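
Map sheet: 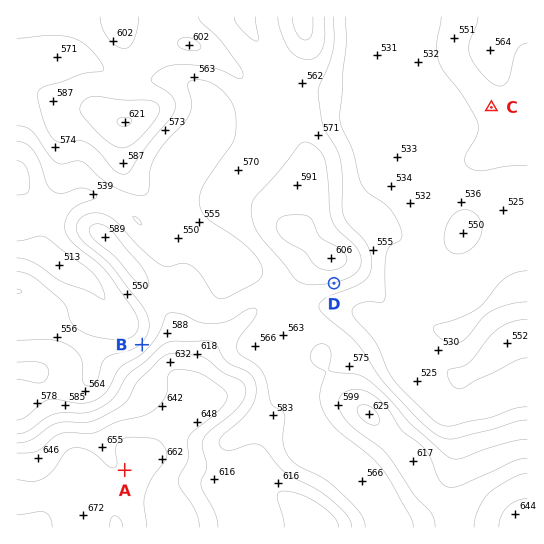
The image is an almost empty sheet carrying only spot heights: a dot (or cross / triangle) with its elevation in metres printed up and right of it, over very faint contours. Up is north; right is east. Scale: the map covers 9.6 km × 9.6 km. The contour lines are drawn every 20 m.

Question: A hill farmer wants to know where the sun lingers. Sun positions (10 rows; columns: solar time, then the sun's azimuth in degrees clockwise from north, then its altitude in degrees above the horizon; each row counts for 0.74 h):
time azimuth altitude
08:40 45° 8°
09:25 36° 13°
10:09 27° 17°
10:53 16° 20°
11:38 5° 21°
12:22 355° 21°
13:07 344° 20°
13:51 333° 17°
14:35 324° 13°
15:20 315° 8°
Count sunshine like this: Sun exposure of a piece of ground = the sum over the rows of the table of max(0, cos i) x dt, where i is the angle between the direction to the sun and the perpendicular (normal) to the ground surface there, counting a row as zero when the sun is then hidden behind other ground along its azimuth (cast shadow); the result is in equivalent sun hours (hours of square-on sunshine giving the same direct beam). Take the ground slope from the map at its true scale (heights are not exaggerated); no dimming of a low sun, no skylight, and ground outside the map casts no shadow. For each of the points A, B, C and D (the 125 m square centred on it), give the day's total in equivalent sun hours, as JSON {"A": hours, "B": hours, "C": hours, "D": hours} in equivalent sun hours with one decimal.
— {"A": 2.0, "B": 2.5, "C": 1.9, "D": 1.4}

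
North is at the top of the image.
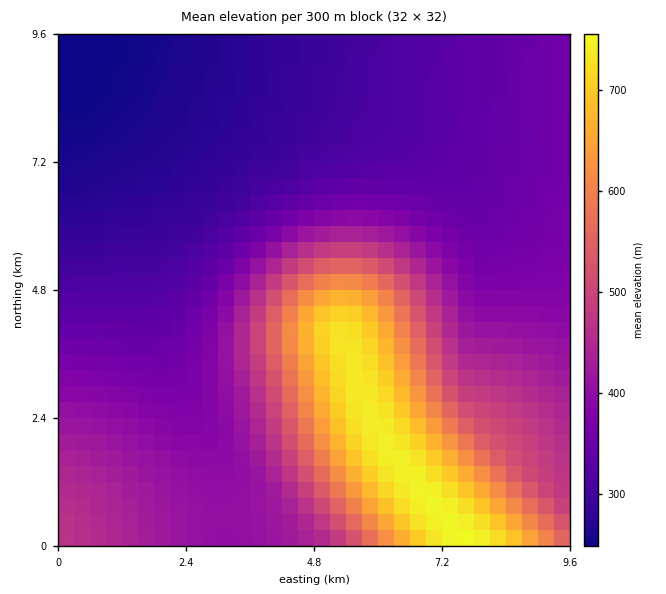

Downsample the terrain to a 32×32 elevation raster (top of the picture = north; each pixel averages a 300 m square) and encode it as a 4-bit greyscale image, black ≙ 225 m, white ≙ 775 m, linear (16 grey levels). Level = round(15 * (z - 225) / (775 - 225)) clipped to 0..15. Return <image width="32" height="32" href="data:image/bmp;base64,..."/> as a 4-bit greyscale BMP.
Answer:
<image width="32" height="32" href="data:image/bmp;base64,Qk12AgAAAAAAAHYAAAAoAAAAIAAAACAAAAABAAQAAAAAAAACAAATCwAAEwsAABAAAAAAAAAAAAAAABEREQAiIiIAMzMzAERERABVVVUAZmZmAHd3dwCIiIgAmZmZAKqqqgC7u7sAzMzMAN3d3QDu7u4A////AHZmZlVVVVVWZ4m83u7u3Kl2ZmZVVVVVZnibze7u7cuYZmZlVVVVVWeJrN7u7ty5h2ZmZVVVVVVnmrze7u3LmHdmZlVVVVVWeJvN7u7cuoh3ZmVVVVVVVnmr3u7ty6mHd2VVVVVEVWeJvN7u3LqYh3ZVVVVERFVnir3u7cupiHd2VVVURERVZ5rN7u3KmId3ZlVEREREVXibze7cuod3dmZERERERFZ4q97u3KmHdmZmRERERERWeaze7tuodmZmVURDMzREVnm83u3LmHZlVVUzMzMzRFZ5vN7typdlVVVVMzMzMzRWeazd3LqHZVVVVTMzMzM0RXibzMuphlVEREQiIiIjM0Vniau6mHZUREREIiIiIjM0VniZmYdlVERERCIiIiIjNEVmd3dmVUREREQiIiIiIjM0VWZmVURENEREERIiIiIjM0RFVUREMzNERBERESIiIiMzREREMzMzNEQRERERIiIiMzMzMzMzMzREERERERIiIiIjMzMzMzM0RBERERERIiIiIiMzMzMzM0QRERERERIiIiIiMzMzMzNEERERERERIiIiIiMzMzMzRBERERERESIiIiIjMzMzM0QRERERERESIiIiIjMzMzNEEREREREREiIiIiIzMzMzRBERERERERIiIiIiMzMzM0QRERERERESIiIiIjMzMzNE"/>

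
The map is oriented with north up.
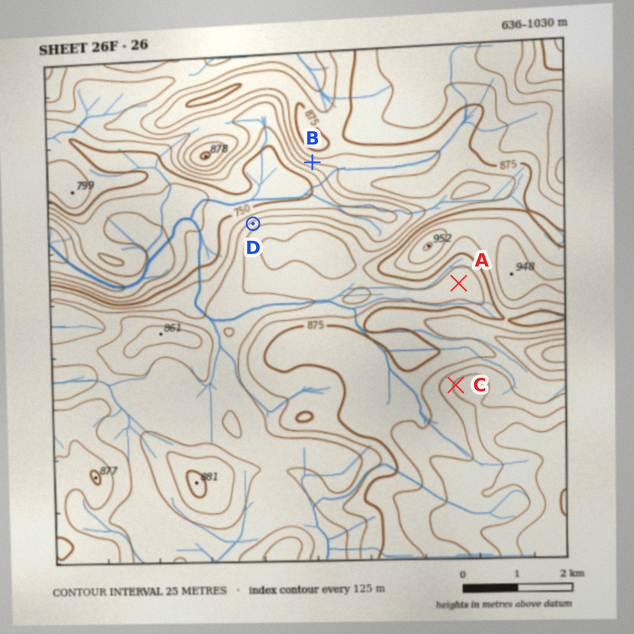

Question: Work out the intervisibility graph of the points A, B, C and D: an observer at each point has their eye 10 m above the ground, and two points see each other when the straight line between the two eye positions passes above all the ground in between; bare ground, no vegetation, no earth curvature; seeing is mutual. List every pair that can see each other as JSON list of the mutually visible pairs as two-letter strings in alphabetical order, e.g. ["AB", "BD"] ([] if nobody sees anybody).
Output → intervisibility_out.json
["BC", "BD"]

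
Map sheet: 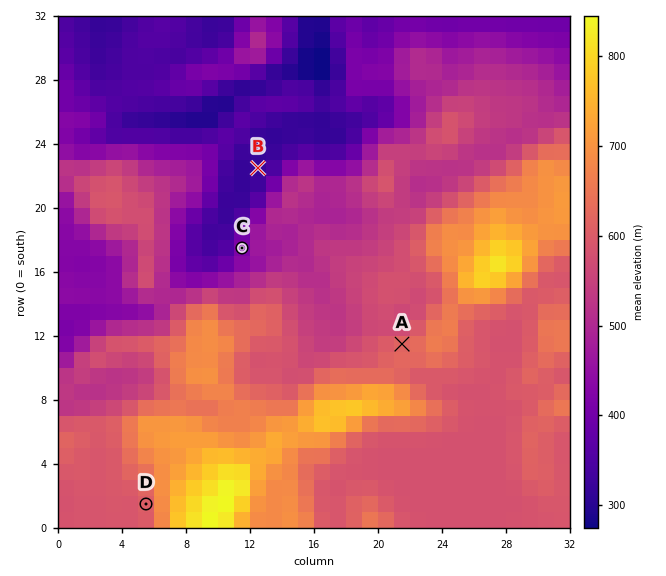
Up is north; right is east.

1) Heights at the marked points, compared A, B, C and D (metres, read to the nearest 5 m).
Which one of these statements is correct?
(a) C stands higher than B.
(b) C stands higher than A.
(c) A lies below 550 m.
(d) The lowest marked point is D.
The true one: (a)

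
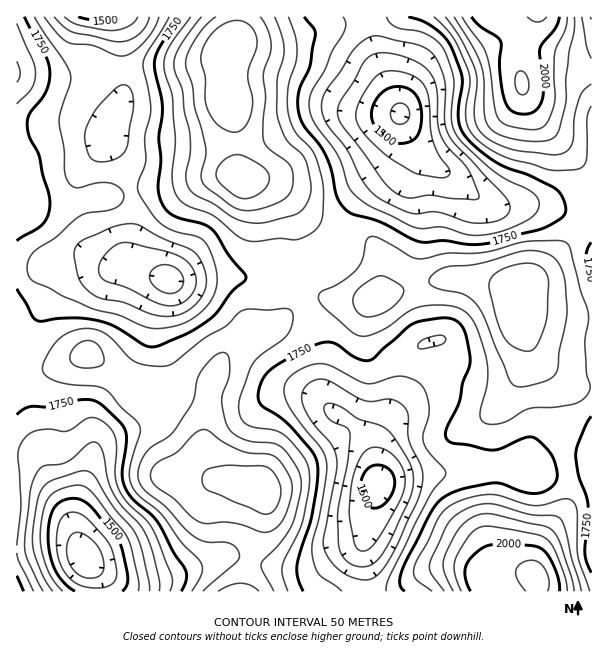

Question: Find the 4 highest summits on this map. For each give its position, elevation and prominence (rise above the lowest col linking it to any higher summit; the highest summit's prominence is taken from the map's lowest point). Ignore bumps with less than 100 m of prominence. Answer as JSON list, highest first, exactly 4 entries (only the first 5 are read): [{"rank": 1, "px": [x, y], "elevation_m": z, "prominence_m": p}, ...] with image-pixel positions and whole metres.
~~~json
[{"rank": 1, "px": [534, 576], "elevation_m": 2076, "prominence_m": 718}, {"rank": 2, "px": [230, 102], "elevation_m": 1999, "prominence_m": 223}, {"rank": 3, "px": [252, 485], "elevation_m": 1985, "prominence_m": 202}, {"rank": 4, "px": [518, 303], "elevation_m": 1947, "prominence_m": 155}]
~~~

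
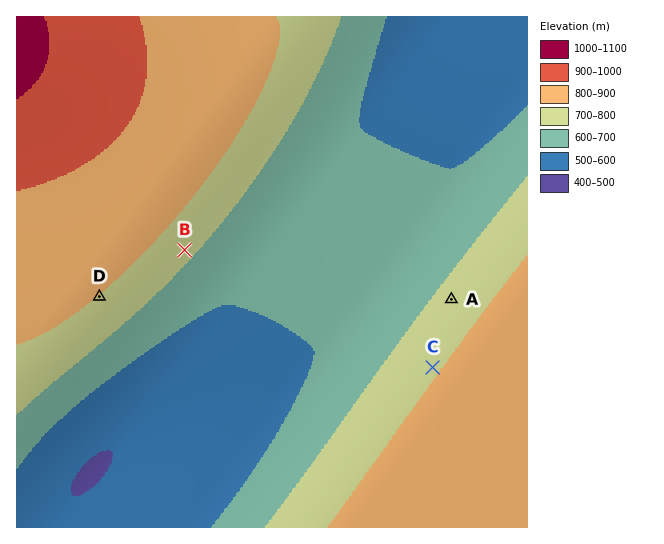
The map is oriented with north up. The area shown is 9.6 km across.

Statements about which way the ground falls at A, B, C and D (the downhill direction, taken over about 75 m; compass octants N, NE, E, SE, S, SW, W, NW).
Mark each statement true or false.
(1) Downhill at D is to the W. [false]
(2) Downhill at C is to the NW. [true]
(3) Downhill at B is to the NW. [false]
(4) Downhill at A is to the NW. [true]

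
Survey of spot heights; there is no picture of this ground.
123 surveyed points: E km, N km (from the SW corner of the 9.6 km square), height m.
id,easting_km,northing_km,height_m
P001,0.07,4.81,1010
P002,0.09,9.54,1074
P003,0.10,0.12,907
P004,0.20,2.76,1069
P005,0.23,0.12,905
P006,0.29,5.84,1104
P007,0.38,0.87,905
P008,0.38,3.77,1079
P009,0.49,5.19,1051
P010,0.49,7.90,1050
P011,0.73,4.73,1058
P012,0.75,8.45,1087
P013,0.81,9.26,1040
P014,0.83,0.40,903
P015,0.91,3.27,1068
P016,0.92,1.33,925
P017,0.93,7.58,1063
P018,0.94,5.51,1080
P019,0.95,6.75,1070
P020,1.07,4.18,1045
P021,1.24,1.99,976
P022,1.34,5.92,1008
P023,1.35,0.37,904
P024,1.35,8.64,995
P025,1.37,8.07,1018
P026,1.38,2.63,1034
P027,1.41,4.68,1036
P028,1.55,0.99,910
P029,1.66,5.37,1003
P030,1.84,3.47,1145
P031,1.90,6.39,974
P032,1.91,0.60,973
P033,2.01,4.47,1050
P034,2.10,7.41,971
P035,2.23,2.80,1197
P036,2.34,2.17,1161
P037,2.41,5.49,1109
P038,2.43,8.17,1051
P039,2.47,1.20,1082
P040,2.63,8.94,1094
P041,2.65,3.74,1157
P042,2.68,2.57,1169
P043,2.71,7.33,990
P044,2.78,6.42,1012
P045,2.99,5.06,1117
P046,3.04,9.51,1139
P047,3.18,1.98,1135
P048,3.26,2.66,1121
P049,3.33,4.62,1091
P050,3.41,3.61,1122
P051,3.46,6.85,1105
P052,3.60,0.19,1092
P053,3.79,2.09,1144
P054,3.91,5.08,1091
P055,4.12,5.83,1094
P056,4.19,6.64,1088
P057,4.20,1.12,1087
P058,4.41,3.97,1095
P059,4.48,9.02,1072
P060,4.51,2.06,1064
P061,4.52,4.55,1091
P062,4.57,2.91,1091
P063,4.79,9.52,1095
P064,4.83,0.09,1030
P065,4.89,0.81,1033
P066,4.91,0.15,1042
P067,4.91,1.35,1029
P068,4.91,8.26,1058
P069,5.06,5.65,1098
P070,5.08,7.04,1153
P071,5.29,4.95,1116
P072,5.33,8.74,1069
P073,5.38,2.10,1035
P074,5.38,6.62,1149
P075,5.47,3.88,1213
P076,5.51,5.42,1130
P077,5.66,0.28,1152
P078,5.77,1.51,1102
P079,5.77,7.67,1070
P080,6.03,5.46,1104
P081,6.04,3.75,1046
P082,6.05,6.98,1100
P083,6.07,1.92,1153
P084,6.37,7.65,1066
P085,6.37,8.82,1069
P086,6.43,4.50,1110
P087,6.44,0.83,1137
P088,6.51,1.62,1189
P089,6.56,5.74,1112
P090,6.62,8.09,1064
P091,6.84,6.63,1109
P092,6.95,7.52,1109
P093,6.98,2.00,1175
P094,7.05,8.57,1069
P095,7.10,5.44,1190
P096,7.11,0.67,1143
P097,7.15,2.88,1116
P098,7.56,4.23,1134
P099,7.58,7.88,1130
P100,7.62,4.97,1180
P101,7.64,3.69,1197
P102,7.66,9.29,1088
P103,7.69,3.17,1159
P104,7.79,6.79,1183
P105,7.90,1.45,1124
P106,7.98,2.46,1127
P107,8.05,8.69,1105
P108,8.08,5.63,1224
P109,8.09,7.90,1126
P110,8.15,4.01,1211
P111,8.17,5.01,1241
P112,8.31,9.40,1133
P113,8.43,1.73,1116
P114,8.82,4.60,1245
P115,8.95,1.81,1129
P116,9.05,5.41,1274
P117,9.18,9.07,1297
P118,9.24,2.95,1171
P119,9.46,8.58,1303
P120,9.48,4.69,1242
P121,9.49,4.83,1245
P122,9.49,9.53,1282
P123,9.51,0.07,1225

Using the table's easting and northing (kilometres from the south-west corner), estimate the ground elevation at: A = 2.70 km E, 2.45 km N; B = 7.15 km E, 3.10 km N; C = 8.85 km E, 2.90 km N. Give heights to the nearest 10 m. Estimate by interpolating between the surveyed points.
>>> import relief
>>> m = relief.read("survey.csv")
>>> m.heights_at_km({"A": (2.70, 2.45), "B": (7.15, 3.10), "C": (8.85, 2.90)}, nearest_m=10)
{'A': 1160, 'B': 1140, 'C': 1150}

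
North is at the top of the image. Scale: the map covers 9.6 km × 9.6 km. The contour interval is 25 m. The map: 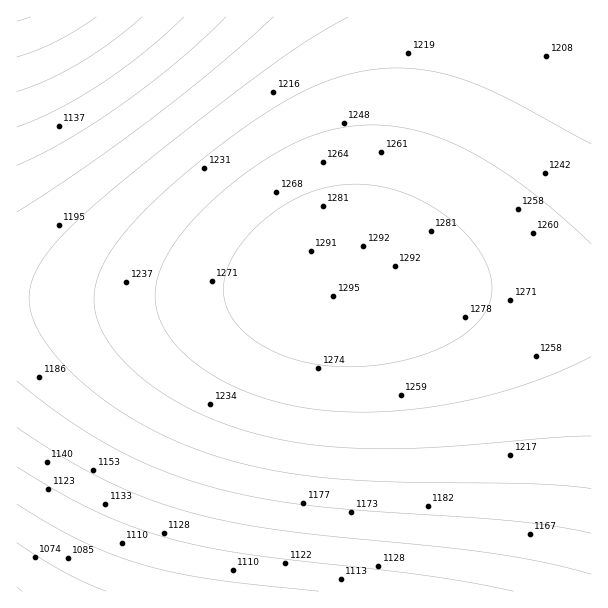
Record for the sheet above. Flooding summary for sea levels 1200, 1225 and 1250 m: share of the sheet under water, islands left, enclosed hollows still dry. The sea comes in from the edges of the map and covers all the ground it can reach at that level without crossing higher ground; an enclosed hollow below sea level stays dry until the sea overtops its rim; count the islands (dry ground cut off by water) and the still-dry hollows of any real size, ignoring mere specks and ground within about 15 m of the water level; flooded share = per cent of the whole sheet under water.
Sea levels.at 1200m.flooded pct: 37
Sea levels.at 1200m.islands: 0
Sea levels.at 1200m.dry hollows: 0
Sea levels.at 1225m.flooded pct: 54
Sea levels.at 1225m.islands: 0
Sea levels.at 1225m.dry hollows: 0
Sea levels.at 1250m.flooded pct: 71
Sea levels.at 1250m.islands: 0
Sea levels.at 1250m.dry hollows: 0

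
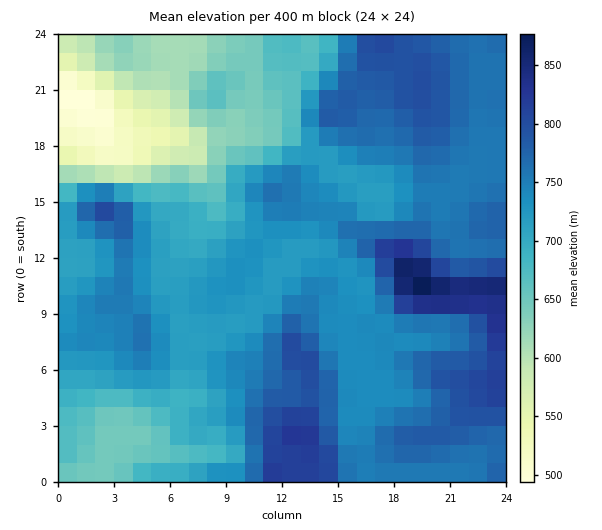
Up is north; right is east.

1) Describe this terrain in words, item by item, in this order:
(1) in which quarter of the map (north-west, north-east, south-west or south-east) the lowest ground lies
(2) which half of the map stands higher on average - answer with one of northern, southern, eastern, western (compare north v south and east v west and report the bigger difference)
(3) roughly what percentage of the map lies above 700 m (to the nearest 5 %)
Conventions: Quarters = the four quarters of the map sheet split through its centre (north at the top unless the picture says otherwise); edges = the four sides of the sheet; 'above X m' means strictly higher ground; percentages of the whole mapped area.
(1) The lowest ground is in the north-west quarter.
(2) The eastern half stands higher on average than the western half.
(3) Ground above 700 m makes up about 75 % of the sheet.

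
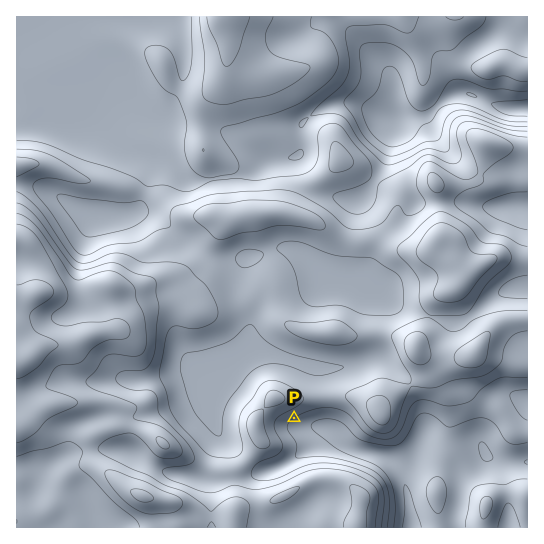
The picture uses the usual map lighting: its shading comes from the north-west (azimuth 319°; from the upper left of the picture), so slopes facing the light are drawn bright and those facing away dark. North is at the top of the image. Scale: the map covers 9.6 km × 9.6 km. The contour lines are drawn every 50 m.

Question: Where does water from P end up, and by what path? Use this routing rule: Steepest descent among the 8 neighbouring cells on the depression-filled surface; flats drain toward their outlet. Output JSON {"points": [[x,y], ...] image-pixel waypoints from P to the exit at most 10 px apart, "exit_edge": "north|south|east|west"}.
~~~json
{"points": [[294, 418], [305, 425], [315, 425], [326, 427], [337, 433], [347, 442], [358, 449], [369, 451], [379, 455], [390, 462], [399, 473], [405, 483], [407, 494], [409, 505], [410, 515], [410, 526], [411, 527]], "exit_edge": "south"}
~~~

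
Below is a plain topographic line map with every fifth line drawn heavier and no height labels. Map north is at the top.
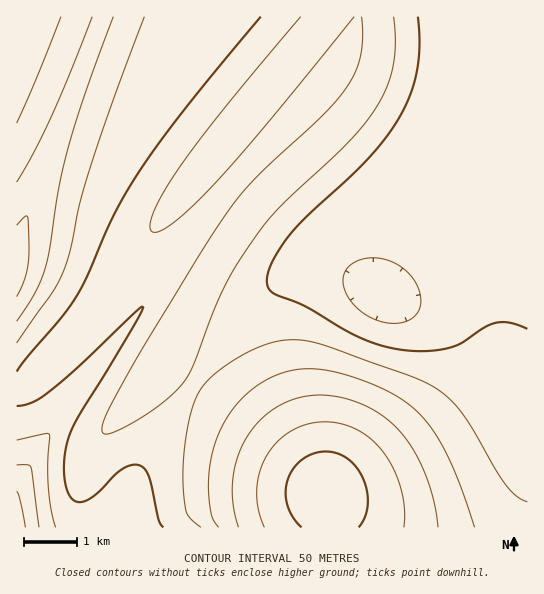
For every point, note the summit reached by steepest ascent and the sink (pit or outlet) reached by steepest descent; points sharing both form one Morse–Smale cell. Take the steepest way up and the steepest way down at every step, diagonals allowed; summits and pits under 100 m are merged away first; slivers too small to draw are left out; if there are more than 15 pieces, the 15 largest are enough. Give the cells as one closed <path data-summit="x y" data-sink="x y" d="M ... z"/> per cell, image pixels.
<path data-summit="322 486" data-sink="383 294" d="M527 16l-149 0-1 45-13 33-27 33-60 56-29 31-36 53-51 91 0 4 6 5 75 50 81 69 5 20 2 22 198-1z"/><path data-summit="322 486" data-sink="17 527" d="M377 16l-50 1-164 200-76 105-57 61-5 4-9 2 1 139 312-1-1-21-5-20-81-69-75-50-6-5 0-4 51-91 36-53 29-31 60-56 27-33 11-23 4-18 0-32z"/><path data-summit="322 486" data-sink="17 261" d="M326 16l-310 1 1 371 8-1 5-4 57-61 76-105 160-194z"/>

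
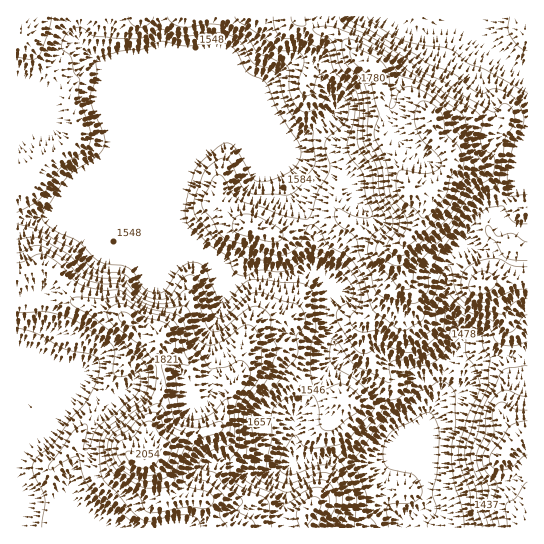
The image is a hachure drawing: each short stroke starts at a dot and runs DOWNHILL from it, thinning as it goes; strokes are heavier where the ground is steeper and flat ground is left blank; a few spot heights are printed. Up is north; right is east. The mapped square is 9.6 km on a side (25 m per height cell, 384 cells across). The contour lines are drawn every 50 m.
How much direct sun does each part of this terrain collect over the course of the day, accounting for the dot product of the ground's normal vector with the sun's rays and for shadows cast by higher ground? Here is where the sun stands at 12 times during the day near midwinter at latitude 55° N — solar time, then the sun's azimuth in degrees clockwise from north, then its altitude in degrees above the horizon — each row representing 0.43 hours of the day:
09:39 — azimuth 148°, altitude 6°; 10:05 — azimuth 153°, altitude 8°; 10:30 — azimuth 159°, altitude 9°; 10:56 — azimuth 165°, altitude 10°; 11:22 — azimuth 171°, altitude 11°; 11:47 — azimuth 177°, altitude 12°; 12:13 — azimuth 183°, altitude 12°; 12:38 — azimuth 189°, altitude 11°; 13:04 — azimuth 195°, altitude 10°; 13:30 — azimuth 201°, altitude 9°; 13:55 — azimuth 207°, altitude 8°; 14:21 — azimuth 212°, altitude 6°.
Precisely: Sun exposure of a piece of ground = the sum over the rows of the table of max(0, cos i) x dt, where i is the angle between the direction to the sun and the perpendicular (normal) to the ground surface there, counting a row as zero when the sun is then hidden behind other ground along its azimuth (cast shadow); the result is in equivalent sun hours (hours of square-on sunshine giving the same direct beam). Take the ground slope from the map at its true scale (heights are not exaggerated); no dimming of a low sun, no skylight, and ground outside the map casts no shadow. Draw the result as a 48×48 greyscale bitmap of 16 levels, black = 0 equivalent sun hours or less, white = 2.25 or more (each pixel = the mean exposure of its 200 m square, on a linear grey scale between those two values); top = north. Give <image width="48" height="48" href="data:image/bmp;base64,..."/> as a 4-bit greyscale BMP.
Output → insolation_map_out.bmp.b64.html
<image width="48" height="48" href="data:image/bmp;base64,Qk32BAAAAAAAAHYAAAAoAAAAMAAAADAAAAABAAQAAAAAAIAEAAATCwAAEwsAABAAAAAAAAAAAAAAABEREQAiIiIAMzMzAERERABVVVUAZmZmAHd3dwCIiIgAmZmZAKqqqgC7u7sAzMzMAN3d3QDu7u4A////AGVWZmZnm8p2d2MjRVV4mYdTRlVVVmiHVWVWZmeby8//7JVEVUNIq6dTR4dVZnmnVGVmZorKh3eJh3dkMiABRmZmeal3d2ZURWd3Z5uYrdqEEAEAAAAAAjM1VlVlZ3dTRXiZd5iO//+0AAEAAAAAACM0RDRlV6u4ZWZomGWv/92nIBNTEAAAABJFVVVlaKrLhlMjiESbhFeap1V3ZCEAAUZmVVZlV3VXh2QhN1VkEjNZzu2mVVM1eKuXZmZlVTISaWVCJGMQAjECa/6ERVRXmqqpdmVVUyIiNlZUIUMAASIAATZVVVZmZ4m8qHZWZDRlIVZlMSMQAAEQAAJmZmd2Znm8u5dmZDNUEGVVUyMhAAEhIhOKmIiHZndmjcmHVCIRAGZlVTMyAAJERDSM25mXVEMjjLqYZUIQEWZmVUNEIQNEVENJy5h2MhAWlmiIdlUxEmZlVURFU1VVZUIkeIh1QgJ6dWmIdmVDI2ZlZmZUWaeHRDM0Voh2VFm5ed/aZWZDNGZoiIdlnKqmERNFVndmZoqZrf/rhmeIdniId3ibyndUIQEjRDRXdpqqztzNt1aLuZl3Z4rf2EIjQgARNGeYZ6qry5q7mbuqqbqZq7upYwACQxABJGZlV3Z6qHl1jf/7mJmauoYxAAAAMxAAEiI0ZCFImJqIr//pimZmVCEAAAAAIyIQABI0VSJZq8u6vv/bzYd2UQAAAAAAEjMxABESRVeImqd4mHiqvHiHMAAAAAAAEkRFM0QjVquniXZohSIzNBNSAAAAAAAAA0V6vN24nNy7zLmZcwACRAAAAAAAAAEjRFea3//+/9qazf65cxAldwAAAAAAABI0RZ79zKmsuodTR8/tpUZ2VQAAABEQAjREWKvMuGVoiJhhATr/6ndlRRAAEiIjM0RFioZUMRE2iHUhJFfO/qZWeFMRIzNFVURFaYUgAAEkZkM1m7iL3shmioqEM0VVVVVVRVQQABI0VURZzcl5vMqYQniYRFVVVVVVMkQgABI0RFVniIdmit3IQlZ5hVVVVmZlM0MxAREjM1VmZTI0a+/HVlVpuWVVZmZlQhIzREMjNFeIhSEjeqiHZlVXrLdWZmZlUgEkVVVEZ3irlUVndjE3ZlREealmZmZlVCA1VVVWdmesc0eIUzIldlVERnZWZmZlVVVVVmaGQzV4VWeHISRFlmZVVUNWZmZmZmZmZme5MRNVRmeHMkZWl2ZmZTRWZmZmZmZmZmq7lDRVVVVTMzM0VWZmZDVWZmZmZmZmZnq7uXZnZUQQAAASEmZlVFVWZmZmZmZmZoiZmrqHdUIAAAAgAWZmVYZmZmZmZmZmZ3Zmi+2oYxAAAAEQAmd2ZUZmZmZmZmZmq5ZFiu/YUgAAABERI6p0VUVmZmZmZmZpzclmeKyTEAAAASEjVrmGRXmYd2ZmZmZ5q8yZqXUQAAAAEiNFaHZ3Zomr3bicyprLqrzc20AAAAABEjRWd0VoiIiIrd3v///9uZq5dAAAAAASI0RVZFVXd3d3iZqqqru6l2Z1IQAAABIzNERFVA=="/>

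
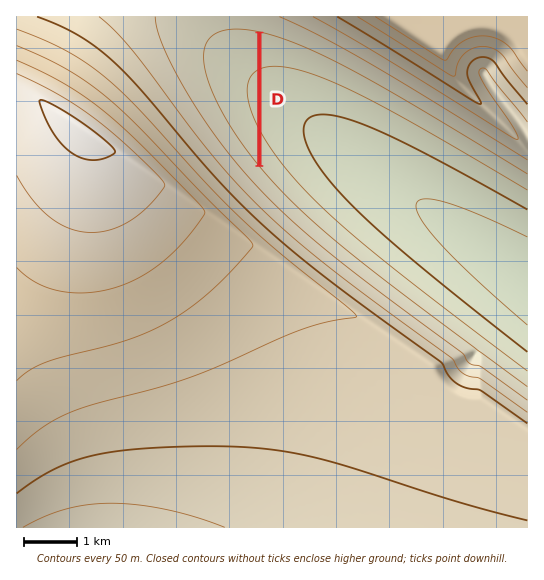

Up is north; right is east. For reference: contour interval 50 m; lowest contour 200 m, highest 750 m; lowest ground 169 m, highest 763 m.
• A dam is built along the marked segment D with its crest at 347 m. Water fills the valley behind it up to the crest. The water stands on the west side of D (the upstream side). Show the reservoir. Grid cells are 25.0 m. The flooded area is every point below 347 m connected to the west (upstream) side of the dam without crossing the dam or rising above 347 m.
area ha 159.2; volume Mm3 37.23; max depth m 57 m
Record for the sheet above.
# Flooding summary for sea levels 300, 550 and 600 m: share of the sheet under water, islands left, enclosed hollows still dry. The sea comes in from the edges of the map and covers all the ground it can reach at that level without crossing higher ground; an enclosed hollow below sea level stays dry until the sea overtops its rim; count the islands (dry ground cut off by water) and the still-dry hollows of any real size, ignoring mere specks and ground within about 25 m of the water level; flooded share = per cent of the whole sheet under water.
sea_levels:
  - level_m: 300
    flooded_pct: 15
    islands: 0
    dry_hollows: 0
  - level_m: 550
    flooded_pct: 70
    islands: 0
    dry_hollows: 0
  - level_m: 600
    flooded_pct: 81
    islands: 0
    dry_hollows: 0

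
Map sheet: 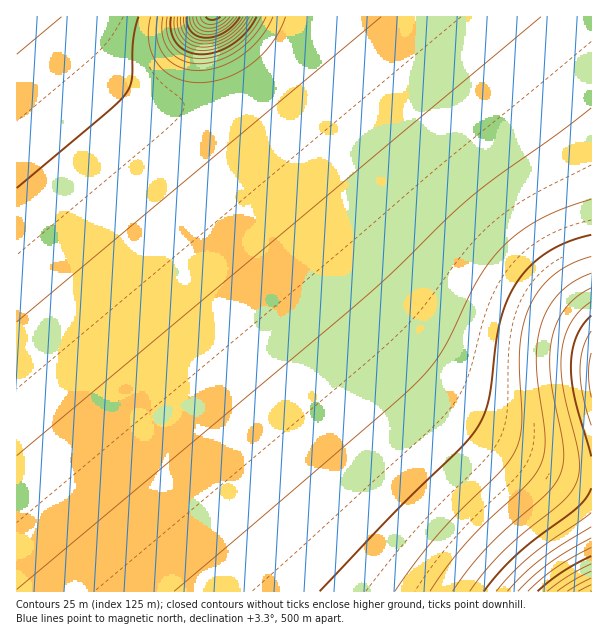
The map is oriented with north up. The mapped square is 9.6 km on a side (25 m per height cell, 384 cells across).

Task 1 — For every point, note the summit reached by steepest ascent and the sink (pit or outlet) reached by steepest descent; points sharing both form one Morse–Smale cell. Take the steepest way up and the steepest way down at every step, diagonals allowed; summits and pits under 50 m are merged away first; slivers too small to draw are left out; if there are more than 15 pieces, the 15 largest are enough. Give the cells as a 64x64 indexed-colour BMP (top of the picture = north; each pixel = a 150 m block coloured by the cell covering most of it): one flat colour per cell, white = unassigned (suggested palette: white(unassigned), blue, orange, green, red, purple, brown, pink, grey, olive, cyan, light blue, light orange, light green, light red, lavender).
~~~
<image width="64" height="64" href="data:image/bmp;base64,Qk12CAAAAAAAAHYAAAAoAAAAQAAAAEAAAAABAAQAAAAAAAAIAAATCwAAEwsAABAAAAAAAAAA////ALR3HwAOf/8ALKAsACgn1gC9Z5QAS1aMAMJ34wB/f38AIr28AM++FwDox64AeLv/AIrfmACWmP8A1bDFABERERERERERERERERERERERERERERERERERERERERERERERERERERERERERERERERERERERERERERERERERERERERERERERERERERERERERERERERERERERERERERERERERERERERERERERERERERERERERERERERERERERERERERERERERERERERERERERERERERERERERERERERERERERERERERERERERERERERERERERERERERERERERERERERERERERERERERERERERERERERERERERERERERERERERERERERERERERERERERERERERERERERERERERERERERERERERERERERERERERERERERERERERERERERERERERERERERERERERERERERERERERERERERERERERERERERERERERERERERERERERERERERERERERERERERERERERERERERERERERERERERERERERERERERERERERERERERERERERERERERERERERERERERERERERERERERERERERERERERERERERERERERERERERERERERERERERERERERERESIRERERERERERERERERERERERERERERERERERERESIiIhEREREREREREREREREREREREREREREREREREREiIiIiERERERERERERERERERERERERERERERERERERIiIiIiIRERERERERERERERERERERERERERERERERESIiIiIiIhERERERERERERERERERERERERERERERERESIiIiIiIiEREREREREREREREREREREREREREREREREiIiIiIiIiIREREREREREREREREREREREREREREREREiIiIiIiIiIhEREREREREREREREREREREREREREREREiIiIiIiIiIiEREREREREREREREREREREREREREREREiIiIiIiIiIiIREREREREREREREREREREREREREREREiIiIiIiIiIiIhEREREREREREREREREREREREREREREiIiIiIiIiIiIiEREREREREREREREREREREREREREREiIiIiIiIiIiIiIREREREREREREREREREREREREREREiIiIiIiIiIiIiIhEREREREREREREREREREREREREREiIiIiIiIiIiIiIiEREREREREREREREREREREREREREiIiIiIiIiIiIiIiIREREREREREREREREREREREREREiIiIiIiIiIiIiIiIhEREREREREREREREREREREREREiIiIiIiIiIiIiIiIiEREREREREREREREREREREREREiIiIiIiIiIiIiIiIiIRERERERERERERERERERERERESIiIiIiIiIiIiIiIiIhERERERERERERERERERERERESIiIiIiIiIiIiIiIiIiERERERERERERERERERERERESIiIiIiIiIiIiIiIiIiIRERERERERERERERERERERESIiIiIiIiIiIiIiIiIiIhERERERERERERERERERERESIiIiIiIiIiIiIiIiIiIiERERERERERERERERERERESIiIiIiIiIiIiIiIiIiIiIRERERERERERERERERERERIiIiIiIiIiIiIiIiIiIiIhERERERERERERERERERERIiIiIiIiIiIiIiIiIiIiIiERERERERERERERERERERIiIiIiIiIiIiIiIiIiIiIiIRERERERERERERERERERIiIiIiIiIiIiIiIiIiIiIiIhERERERERERERERERERIiIiIiIiIiIiIiIiIiIiIiIiERERERERERERERERERIiIiIiIiIiIiIiIiIiIiIiIiIREREREREREREREREREiIiIiIiIiIiIiIiIiIiIiIiIhEREREREREREREREREiIiIiIiIiIiIiIiIiIiIiIiIiEREREREREREREREREiIiIiIiIiIiIiIiIiIiIiIiIiIREREREREREREREREiIiIiIiIiIiIiIiIiIiIiIiIiIhEREREREREREREREiIiIiIiIiIiIiIiIiIiIiIiIiIiEREREREREREREREiIiIiIiIiIiIiIiIiIiIiIiIiIiIREREREREREREREiIiIiIiIiIiIiIiIiIiIiIiIiIiIhERERERERERERESIiIiIiIiIiIiIiIiIiIiIiIiIiIiERERERERERERESIiIiIiIiIiIiIiIiIiIiIiIiIiIiIREREREREREREiIiIiIiIiIiIiIiIiIiIiIiIiIiIiIhERERERERETMzMzIiIiIiIiIiIiIiIiIiIiIiIiIiIiEREREREREzMzMzMzIiIiIiIiIiIiIiIiIiIiIiIiIiIRERERERMzMzMzMzMzIiIiIiIiIiIiIiIiIiIiIiIiIhERERERMzMzMzMzMzMyIiIiIiIiIiIiIiIiIiIiIiIiERERERMzMzMzMzMzMzMyIiIiIiIiIiIiIiIiIiIiIiIRERERMzMzMzMzMzMzMzIiIiIiIiIiIiIiIiIiIiIiIhERERMzMzMzMzMzMzMzMyIiIiIiIiIiIiIiIiIiIiIiERERMzMzMzMzMzMzMzMzMiIiIiIiIiIiIiIiIiIiIiIREREzMzMzMzMzMzMzMzMzIiIiIiIiIiIiIiIiIiIiIhEREzMzMzMzMzMzMzMzMzMiIiIiIiIiIiIiIiIiIiIi"/>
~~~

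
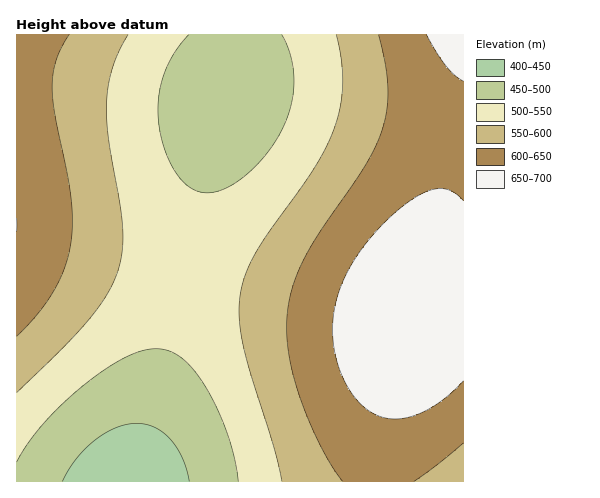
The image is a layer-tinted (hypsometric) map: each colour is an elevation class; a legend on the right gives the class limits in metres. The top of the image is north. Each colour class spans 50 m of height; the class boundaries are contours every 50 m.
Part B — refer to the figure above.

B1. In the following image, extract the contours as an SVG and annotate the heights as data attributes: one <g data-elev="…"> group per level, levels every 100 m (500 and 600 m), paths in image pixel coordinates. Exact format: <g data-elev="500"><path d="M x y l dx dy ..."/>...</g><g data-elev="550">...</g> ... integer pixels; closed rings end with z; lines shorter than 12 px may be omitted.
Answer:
<g data-elev="500"><path d="M17 462l12-20 16-20 19-20 23-19 22-16 20-11 16-6 15-1 12 3 11 7 12 13 12 17 11 22 10 24 7 24 3 22"/><path d="M282 35l9 21 3 23-3 24-8 24-14 24-21 23-21 14-11 4-9 1-8-1-9-4-14-15-11-23-6-27-1-24 6-24 10-22 15-18"/></g><g data-elev="600"><path d="M414 481l24-17 25-21"/><path d="M17 336l20-21 16-23 11-23 6-23 2-22-1-26-16-83-3-27 1-14 3-13 5-12 8-14"/><path d="M378 35l7 28 3 24-1 22-5 21-7 18-10 18-44 65-17 28-12 29-5 28 0 18 2 19 10 42 21 50 12 21 11 15"/></g>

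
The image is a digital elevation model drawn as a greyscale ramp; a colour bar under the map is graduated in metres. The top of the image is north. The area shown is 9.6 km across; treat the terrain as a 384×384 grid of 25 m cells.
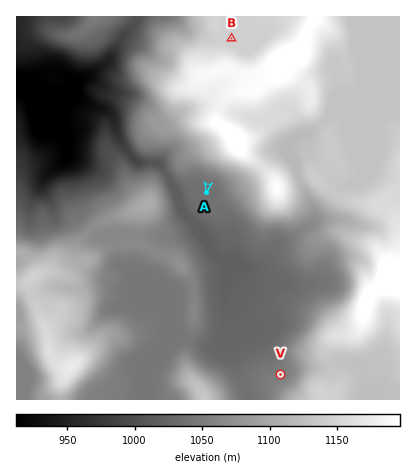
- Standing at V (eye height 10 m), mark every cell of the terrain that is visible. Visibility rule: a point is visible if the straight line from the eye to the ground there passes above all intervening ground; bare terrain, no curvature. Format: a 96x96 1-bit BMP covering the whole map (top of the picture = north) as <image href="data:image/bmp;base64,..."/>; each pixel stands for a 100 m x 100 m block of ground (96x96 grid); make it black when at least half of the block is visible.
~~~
<image width="96" height="96" href="data:image/bmp;base64,Qk2+BAAAAAAAAD4AAAAoAAAAYAAAAGAAAAABAAEAAAAAAIAEAAATCwAAEwsAAAIAAAAAAAAA////AAAAAAAAAAAAAAH/8DgAAAAAAAAAAAH/+H8AAAAAAAAAAAH/+P+AAAAAAAAAAAP////AAAAAAAAAAAf////AAAAAAAAAAA/////AAAAAAAAAAA/////AAAAAAgAAAB/////AAAAAA4AAAB/////gAAAAAcAAAB/////wAAAAAfAAAD/////wAAAAAPgAAD/////wAAAAAP4AAD////zwAAAAAH8AAD///8B4AAAA/h/4AD///8B8AAAA/g//z////8A8AAAA/wf//5///8AAAAAA/4H//x///8AAAAAB/8D//A///+AAAAAB/+B/+A///+AAAAAAH+A/4A////AAAAAAH/gfwA////gAAAAAD/wfAA////gAAAAAD//+AA////gAAAAAD//4AA////wAAAAAB//wAA////wAAAAAAH/gAA////wAAAAAAP/AAA////wAAAAOB/+AAA////4AAAAf//+AAB////4AAAAP//8AAD////8AAAAH//4AAf////+AAAAB4/4AAf/////AAAAAYf4AAH/////AAAAAeH4ACD/////gAAAAOD4AcD8////wAAAAIB4A8D9////wAAAAAAcf4D/////4AAAAAAH/gB/////8AAAAAAACAB//////wAAAAAAAAD////4/4AAAACAAAP////4PwAAAABgAA/////4GAAAAAA/8B/////8AAAAAAAf//x////+AAAAAAAD//x/////AAAAAAAAf/z/////uAAAAAAAD/////////wAAAAAA/////////wAAAAAAP9x/////8AAAAAAAP5w/////AAAAAAAAH5g///j+AAAAAAAADzh//8D8AAAAAAAADzj/+ADwAAAAAAAAD///+ADgAAAAAAAAD////AHAAAAAAAAAA////AGAAAAAAAAAA///+AAAAAAAAAAAAf//+AAAAAAAAAAAAH//8AAAAAAAAAAAED//4AAAAAAAAAAAeD//wAAAAAAAAAAA+B//gAAAAAAAAAAB/B/+YAAAAAAAAAAD/j/wcAAAAAAAAAAB///wAAAAAAAAAAAB///wAAAAAAAAAAAA///wAAAAAAAAAAAAYf/gAAAAAAAAAAAAAAAAAAAAAAAAAAAABwAAAACAAAAAAAAABwAAAADAAAAAAAAADwAAAADgAAAAAAAADwAAAADgAAAAAAAAD4AAAADAAAAAAAAAH8AAAAAAAAAAAAAAH+AAAACAAAAAAAAAMOAAAACAAAAAAAAAQAAAAAAAAAAAAAAAAAAAAAAAAAAAAAAAAAAAAAAAAAAAAAAAAAAAAAAAAAAAAAAAAAAAAAAAAAAAAAAAAAAAAACAAAAAAAAAAAAAAAGAAAAAAAAAAAAAAAHAAAAAAAAAAAAAAAAAAAAAAAAAAAAAAAAAAAAAAAAAAAAAAAAAAAAAAAAAAAAAAAAAAAAAAAAAAAAAAAAAAAAAAAAAAAAAAAAAAAAAAAAAAAAAAAAAAAAAAAAAAAAAAAAAAAAAAAAAAAAAAAAAAAAAAAAAAAAAAAAAAAA="/>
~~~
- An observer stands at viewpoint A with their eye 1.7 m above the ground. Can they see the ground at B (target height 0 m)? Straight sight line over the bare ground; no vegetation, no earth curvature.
no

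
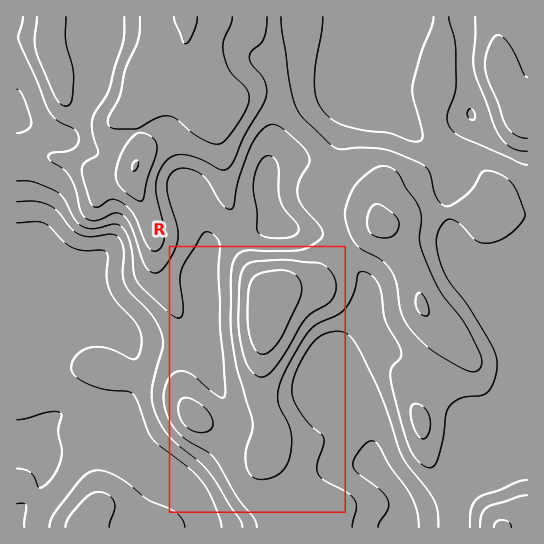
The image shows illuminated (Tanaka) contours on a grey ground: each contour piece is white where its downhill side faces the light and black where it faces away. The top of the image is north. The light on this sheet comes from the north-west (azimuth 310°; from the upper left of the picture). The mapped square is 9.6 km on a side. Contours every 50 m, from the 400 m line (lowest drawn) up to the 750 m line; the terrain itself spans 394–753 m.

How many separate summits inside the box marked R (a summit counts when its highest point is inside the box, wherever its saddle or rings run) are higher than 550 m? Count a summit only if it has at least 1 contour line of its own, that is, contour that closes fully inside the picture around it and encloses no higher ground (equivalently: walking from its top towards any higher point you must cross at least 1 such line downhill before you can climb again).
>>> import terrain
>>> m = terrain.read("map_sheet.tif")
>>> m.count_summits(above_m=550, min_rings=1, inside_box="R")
2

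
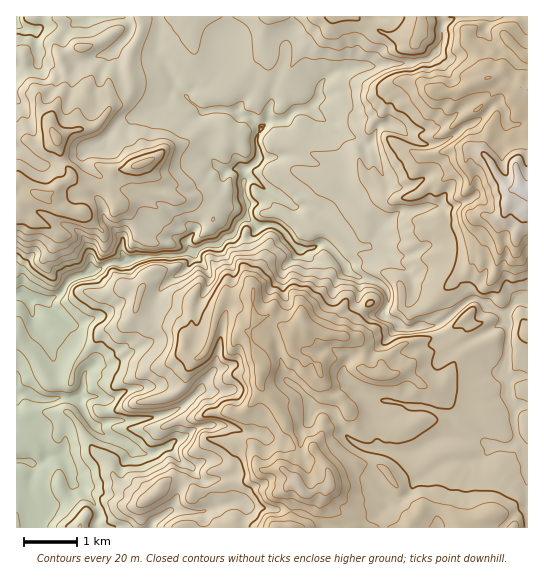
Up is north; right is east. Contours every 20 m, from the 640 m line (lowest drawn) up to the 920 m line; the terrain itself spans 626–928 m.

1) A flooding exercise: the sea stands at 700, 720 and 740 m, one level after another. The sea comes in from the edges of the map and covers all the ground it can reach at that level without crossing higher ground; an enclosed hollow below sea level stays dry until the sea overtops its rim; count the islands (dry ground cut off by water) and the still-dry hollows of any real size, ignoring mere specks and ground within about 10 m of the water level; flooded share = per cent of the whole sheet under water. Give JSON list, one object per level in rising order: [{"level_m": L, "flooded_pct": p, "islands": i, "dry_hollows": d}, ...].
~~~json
[{"level_m": 700, "flooded_pct": 11, "islands": 0, "dry_hollows": 0}, {"level_m": 720, "flooded_pct": 16, "islands": 0, "dry_hollows": 0}, {"level_m": 740, "flooded_pct": 31, "islands": 0, "dry_hollows": 0}]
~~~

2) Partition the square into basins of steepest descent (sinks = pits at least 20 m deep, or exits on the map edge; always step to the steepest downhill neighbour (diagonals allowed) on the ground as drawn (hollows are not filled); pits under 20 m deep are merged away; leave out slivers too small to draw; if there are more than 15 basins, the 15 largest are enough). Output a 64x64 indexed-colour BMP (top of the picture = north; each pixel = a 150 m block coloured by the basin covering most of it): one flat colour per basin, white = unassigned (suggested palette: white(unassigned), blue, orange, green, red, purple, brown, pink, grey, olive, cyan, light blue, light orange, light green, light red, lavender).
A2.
<image width="64" height="64" href="data:image/bmp;base64,Qk12CAAAAAAAAHYAAAAoAAAAQAAAAEAAAAABAAQAAAAAAAAIAAATCwAAEwsAABAAAAAAAAAA////ALR3HwAOf/8ALKAsACgn1gC9Z5QAS1aMAMJ34wB/f38AIr28AM++FwDox64AeLv/AIrfmACWmP8A1bDFABERERERERERERERERERERERERERERERERERERERERERERERERERERERERERERERERERERERERERERERERERERERERERERERERERERERERERERERERERERERERERERERERERERERERERERERERERERERERERERERERERERERERERERERERERERERERERERERERERERERERERERERERERERERERERERERERERERERERERERERERERERERERERERERERERERERERERERERERERERERERERERERERERERERERERERERERERERERERERERERERERERERERERERERERERERERERERERERERERERERERERERERERERERERERERERERERERERERERERERERERERERERERERERERERERERERERERERERERERERERERERERERERERERERERERERERERERERERERERERERERERERERERERERERERERERERERERERERERERERERERERERERERERERERERERERERERERERERERERERERERERERERERERERERERERERERERERERERERERERERERERERERERERERERERERERERERERERERERERERERERERERERERERERERERERERERERERERERERERERERERERERERERERERERERERERERERERERERERERERERERERERERERERERERERERERERERERERERERERERERERERERERERERIiERERERERERERERERERERERERERERERERERERERERIiIREREREREREREREREREREREREREREREREREREREREiIiEREREREREREREREREREREREREREREREREREREREiIiIREREREREREREREREREREREREREREREREREREREiIiIiERERERERERERERERERERERERERERERERERERESIiIiIhERERERERERERERERERERERERERERERERERESIiIiIiIRERERERERERERERERERERERERERERERERERIiIiIiIiIhEREREREREREREREREREREREREREREREREiIiIiIiIiIRERERERERERERERERERERERERERERERESIiIiIiIiIhERERERERERERERERERERERERERERERERIiIiIiIiIiEREREREREREREREREREREREREREREREREiIiIiIiIiIRERERERERERERERERERERERERERERERESIiIiIiIiERERERERERERERERERERERERERERERERERIiIiIiIiEREREREREREREREREREREREREREREREREREiIiIiIiIRERERERERERERERERERERERERERERERERESIiIiIiIhERERERERERERERERERERERERERERERERERIiIiIiIhEREREREREREREREREREREREREREREREREREiIiIiIiERERERERERERERERERERERERERERERERERESIiIiIiIRERERERERERERERERERERERERERERERERERIiIiIiIREREREREREREREREREREREREREREREREREREiIiIiIRERERERERERERERERERERERERERERERERERESIiIiEREREREREREREREREREREREREREREREREREREREiIhERERERERERERERERERERERERERERERERERERERERIRERERERERERERERERERERERERERERERERERERERERERERERERERERERERERERERERERERERERERERERERERERERERERERERERERERERERERERERERERERERERERERERERERERERERERERERERERERERERERERERERERERERERERERERERERERERERERERERERERERERERERERERERERERERERERERERERERERERERERERERERERERERERERERERERERERERERERERERERERERERERERERERERERERERERMzMRERERERERERERERERERERERERERERERERERERERMzMzMREREREREREREREREREREREREREREREREREREREzMzMzMxERERERERERERERERERERERERERERERERERETMzMzMzMRERERERERERERERERERERERERERERERERERMzMzMzMzEREREREREREREREREREREREREREREREREREzMzMzMzMxERERERERERERERERERERERERERERERERETMzMzMzMzMRERERERERERERERERERERERERERERERERMzMzMzMzMxEREREREREREREREREREREREREREREREREzMzMzMzMzERERERERERERERERERERERERERERERERETMzMzMzMzMRERERERERERERERERERERERERERERERERMzMzMzMzMxEREREREREREREREREREREREREREREREREzMzMzMzMzERERERERERERERERERERERERERERERERETMzMzMzMzMxERERERERERERERERERERERERERERERERMzMzMzMzMzEREREREREREREREREREREREREREREREREzMzMzMzMzMxERERERERERERERERERERERERERERERETMzMzMzMzMzERERERERERERERERERERERERERERERER"/>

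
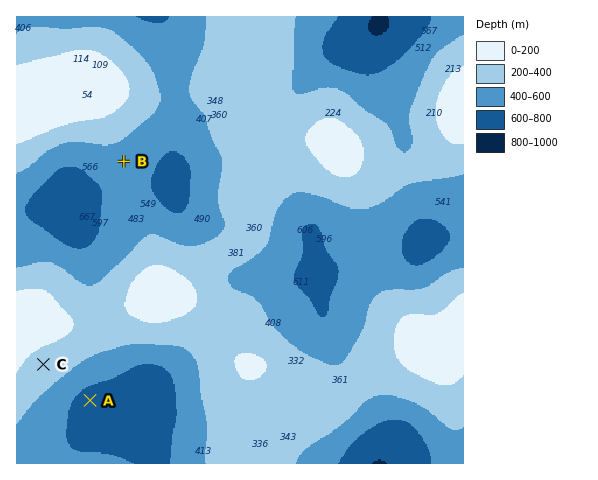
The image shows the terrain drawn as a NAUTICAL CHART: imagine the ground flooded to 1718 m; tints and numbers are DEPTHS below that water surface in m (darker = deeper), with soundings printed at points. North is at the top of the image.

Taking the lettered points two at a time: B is above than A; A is below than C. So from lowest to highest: A B C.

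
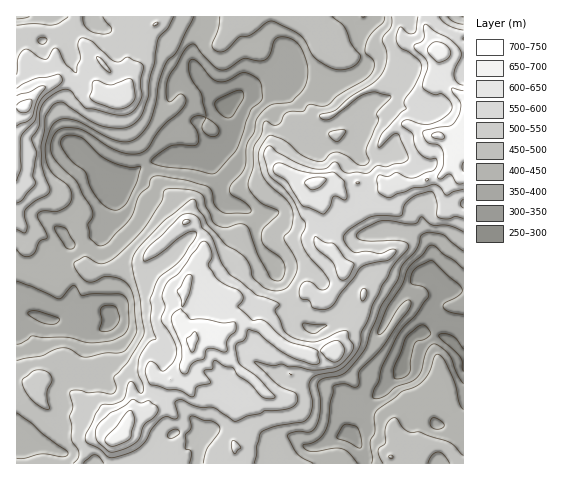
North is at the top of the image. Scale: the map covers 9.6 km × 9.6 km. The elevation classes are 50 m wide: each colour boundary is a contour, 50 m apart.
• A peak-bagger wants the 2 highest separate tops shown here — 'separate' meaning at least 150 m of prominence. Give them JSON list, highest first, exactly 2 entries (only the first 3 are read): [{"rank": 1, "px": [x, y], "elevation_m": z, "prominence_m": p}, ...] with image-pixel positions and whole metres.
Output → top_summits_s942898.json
[{"rank": 1, "px": [438, 136], "elevation_m": 717, "prominence_m": 285}, {"rank": 2, "px": [192, 343], "elevation_m": 711, "prominence_m": 180}]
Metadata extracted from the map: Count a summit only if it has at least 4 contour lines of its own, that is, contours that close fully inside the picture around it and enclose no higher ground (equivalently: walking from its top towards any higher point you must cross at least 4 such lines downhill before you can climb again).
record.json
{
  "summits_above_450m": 1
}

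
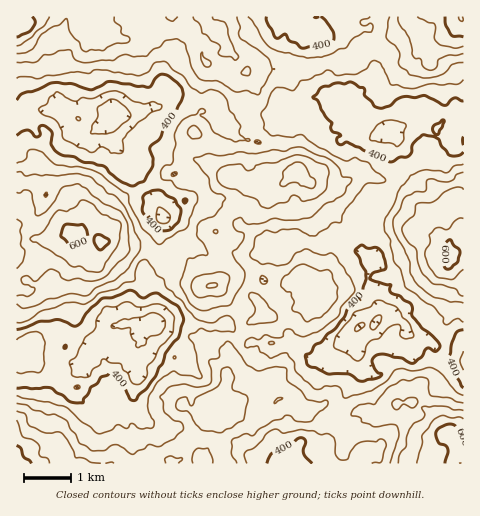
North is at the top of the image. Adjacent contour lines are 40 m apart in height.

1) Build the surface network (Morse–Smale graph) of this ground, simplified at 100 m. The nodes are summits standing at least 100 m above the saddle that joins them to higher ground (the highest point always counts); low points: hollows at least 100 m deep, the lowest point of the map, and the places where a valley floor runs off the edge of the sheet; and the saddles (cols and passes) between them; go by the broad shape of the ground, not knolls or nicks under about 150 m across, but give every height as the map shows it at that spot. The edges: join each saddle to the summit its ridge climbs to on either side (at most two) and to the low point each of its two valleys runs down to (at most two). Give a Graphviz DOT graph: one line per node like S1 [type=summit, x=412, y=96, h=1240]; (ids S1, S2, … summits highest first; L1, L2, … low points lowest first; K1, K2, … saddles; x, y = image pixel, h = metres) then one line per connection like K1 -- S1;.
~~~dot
graph terrain {
  S1 [type=summit, x=461, y=18, h=642];
  S2 [type=summit, x=460, y=463, h=641];
  S3 [type=summit, x=17, y=21, h=638];
  S4 [type=summit, x=17, y=463, h=631];
  S5 [type=summit, x=74, y=234, h=626];
  S6 [type=summit, x=451, y=253, h=612];
  S7 [type=summit, x=293, y=174, h=579];
  L1 [type=low, x=147, y=325, h=295];
  L2 [type=low, x=115, y=116, h=297];
  L3 [type=low, x=376, y=322, h=312];
  K1 [type=saddle, x=52, y=185, h=488];
  K2 [type=saddle, x=340, y=416, h=464];
  K3 [type=saddle, x=154, y=251, h=454];
  K4 [type=saddle, x=323, y=66, h=449];
  K5 [type=saddle, x=264, y=137, h=449];
  K6 [type=saddle, x=241, y=337, h=447];
  K7 [type=saddle, x=311, y=124, h=431];
  K8 [type=saddle, x=396, y=181, h=426];
  K9 [type=saddle, x=420, y=153, h=415];
  K10 [type=saddle, x=445, y=347, h=409];
  K11 [type=saddle, x=22, y=112, h=391];
  K1 -- S5;
  K1 -- L1;
  K1 -- L2;
  K2 -- S2;
  K2 -- S4;
  K2 -- L1;
  K2 -- L3;
  K3 -- S5;
  K3 -- S7;
  K3 -- L1;
  K3 -- L2;
  K4 -- S1;
  K4 -- S3;
  K4 -- L2;
  K4 -- L3;
  K5 -- S3;
  K5 -- S7;
  K5 -- L2;
  K5 -- L3;
  K6 -- S4;
  K6 -- S7;
  K6 -- L1;
  K6 -- L3;
  K7 -- S1;
  K7 -- S7;
  K7 -- L3;
  K8 -- S6;
  K8 -- S7;
  K8 -- L3;
  K9 -- S1;
  K9 -- S6;
  K9 -- L3;
  K10 -- S2;
  K10 -- S6;
  K10 -- L3;
  K11 -- S3;
  K11 -- S5;
  K11 -- L2;
}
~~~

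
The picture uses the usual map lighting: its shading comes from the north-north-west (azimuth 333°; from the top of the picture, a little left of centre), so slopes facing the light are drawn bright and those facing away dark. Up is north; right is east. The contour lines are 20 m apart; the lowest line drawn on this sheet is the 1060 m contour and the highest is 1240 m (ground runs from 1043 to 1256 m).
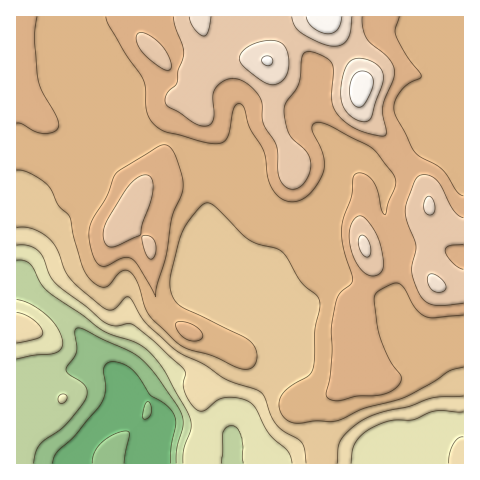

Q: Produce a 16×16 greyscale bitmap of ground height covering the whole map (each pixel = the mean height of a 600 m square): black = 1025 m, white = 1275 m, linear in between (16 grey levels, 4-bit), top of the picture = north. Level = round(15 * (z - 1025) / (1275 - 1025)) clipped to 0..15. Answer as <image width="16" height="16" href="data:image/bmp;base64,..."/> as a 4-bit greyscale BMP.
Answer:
<image width="16" height="16" href="data:image/bmp;base64,Qk32AAAAAAAAAHYAAAAoAAAAEAAAABAAAAABAAQAAAAAAIAAAAATCwAAEwsAABAAAAAAAAAAAAAAABEREQAiIiIAMzMzAERERABVVVUAZmZmAHd3dwCIiIgAmZmZAKqqqgC7u7sAzMzMAN3d3QDu7u4A////AEIiElVWd1VWRCIiVVeIdlVEMiRmeJmZh0QyNXiHiqmYZTRYmIeKqZlUV4mHd4qpqkaImHd3iaq7V5qpd4iJurt4m7mImIm6u4iauoiZmaq6iZmqmZupmqmZmZmZm6mqmamZmrqrq8qZqZmaurur2piZmaq7zKvKmKmZqsu7zamI"/>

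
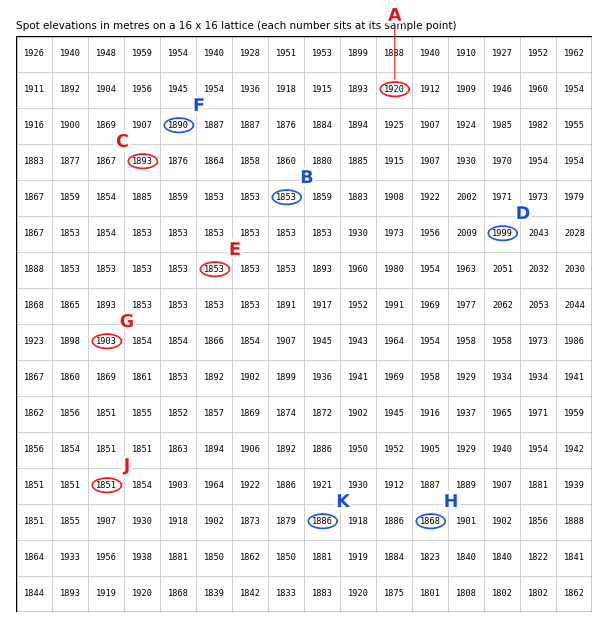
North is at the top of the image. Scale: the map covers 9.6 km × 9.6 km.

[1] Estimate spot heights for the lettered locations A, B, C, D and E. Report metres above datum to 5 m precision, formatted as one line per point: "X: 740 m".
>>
A: 1920 m
B: 1855 m
C: 1895 m
D: 2000 m
E: 1855 m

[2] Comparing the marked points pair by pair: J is lower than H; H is lower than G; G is higher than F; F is higher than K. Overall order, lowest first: J H K F G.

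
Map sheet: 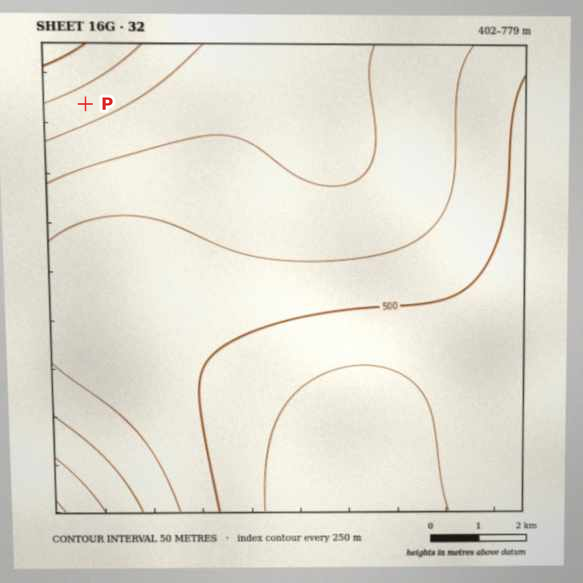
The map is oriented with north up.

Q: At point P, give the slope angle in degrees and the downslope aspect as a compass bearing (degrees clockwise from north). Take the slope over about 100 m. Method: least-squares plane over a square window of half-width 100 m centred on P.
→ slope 4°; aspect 154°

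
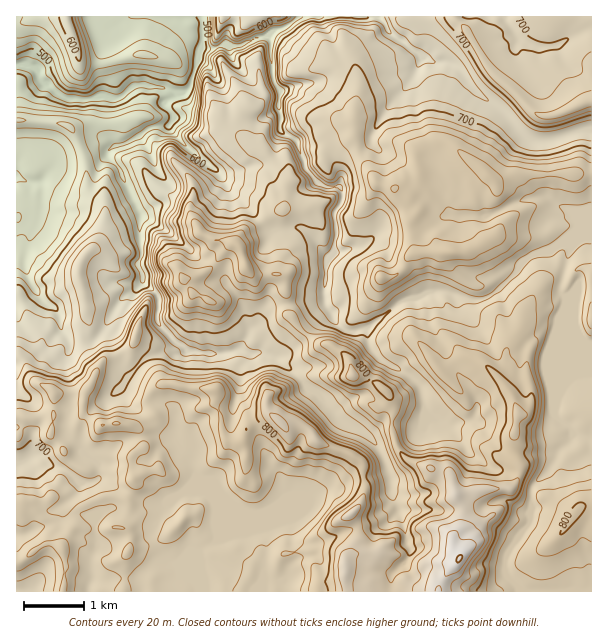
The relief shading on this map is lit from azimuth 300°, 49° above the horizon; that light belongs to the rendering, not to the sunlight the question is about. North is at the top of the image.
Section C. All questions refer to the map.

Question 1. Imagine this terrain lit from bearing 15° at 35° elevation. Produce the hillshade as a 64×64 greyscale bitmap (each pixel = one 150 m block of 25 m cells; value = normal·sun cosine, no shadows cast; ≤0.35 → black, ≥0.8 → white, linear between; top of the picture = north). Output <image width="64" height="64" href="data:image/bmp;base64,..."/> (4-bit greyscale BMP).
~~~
<image width="64" height="64" href="data:image/bmp;base64,Qk12CAAAAAAAAHYAAAAoAAAAQAAAAEAAAAABAAQAAAAAAAAIAAATCwAAEwsAABAAAAAAAAAAAAAAABEREQAiIiIAMzMzAERERABVVVUAZmZmAHd3dwCIiIgAmZmZAKqqqgC7u7sAzMzMAN3d3QDu7u4A////AFZ3eId3eIh3iIh3eId3d3h3dWeIiIeIiGZWiZdmZnd3Vmd4d3d3d3iIh3d4h3d3d3d1Z4iImYeHVXeIh2Znd3dVZmeIdmZneIh3d3d4d3ZmeXZ4h3eZd3dVaIh3ZmZ3d3VVV4d3d2d3d3d3d3iHdmZ4Zoh3d3mYh3ZVd3d2ZmZniGVoh3iHeId3d3d4iIiIh3domIiImpiHiWRXeIdmZmaJl4mHd2eIh2Z3d4iIiImYhmiZmruoZmeJl2Z4iIdmZniJmYd2Z4iIdmd3eIiIiZmHVXiazLhWaJmqhmeIiHZmZniIiHeImIeIdnh3d3iIiJl2VoqruJmaqqqFV4iIh2d3eIiIeJmIiImIiHd3d3eIiZmHeJmYqqqZmZdnd3iId4iHeIh3d3eIiJmYd3Znd3eIm7qImYd3dmeIiXV3d4iIqpiImZiHdmd3iIh3VVZ3d3eJqqmZdmZmaIdnU2h5mam7qpmZmYdmZmZ4h3ZFZ3d3d3d4mZl2VFaJmZh3aKqqqqqqmXZ4dmd2Z3d3dlZ4d2ZmZlaJqGQzV5u8y6lnmZqqmYmGZ3d3eIeIh3ZmZoh1RFRERHmnMkaJrMyoiHaIiJl4d1V4h3d4iZmHdlRXiGM0MjNGrKQmrMzduWZ4mIiIiFZkR4dmd4h5mId3VFeHQzQiNpztg1zu7duGeHiZiIiIVkRpd1VmeImId3ZWd3UzRUat79pTnLu8uXeYZ4mIeIh1Voh2VERXiHd3dWiHZCNmfO7clkapmJmXiYd3iIiId3Zod3Z3h4mHd3ZmeZhjNojP25dTN4eIiHeId3d2iId3iId3dpzMyoiHdlV5mXR6ve6oZSJGdnd2ZWdmd3aId3eqh3d3m7y5iId2ZXiZdpzu24ZURWZ3h3ZUZmZomIh3iKdleHh4mZh3ZVVlaKp4msy4ZTNWVpmXZUV2ZmmpmHiIdVirqXd4iHZmZ4mrupq7uoZBAUV6u5ZDV3ZlipqoeIh3re26h3d4iJvM3e26vf/ZZUMjac7adDR3Zmepmqh4iIvd27mYd3ibzd3e7Kq+7admZmi97KdDR4dmeZmamHd4i7qpmbqHd5vMzMy6mau5d1VUe923VUR4h3iqiJmHd3eaqZiJvLl2iauph3iIeHd2UzWt22VVV5mImqiImHh3d7qZmXibunZ4qVRERWZmZlVnnP/IZmVpmJq7mIiIeHd3qYiYZ3mph5ykI1RVZndlRIzv7KiHd5qZqqmIiIh4d3WYmZdmeJiZnFE0VEVmd2RHvN2XZ5mZupq6mHiIiIeHdImql2Z4iJqZQzMyNWZmZnq7uHZFeau6qqmIeJiIh4d2irp1ZoiJnLlkMyNWZlZnmqqWdlRHm6qpmZmamIiHh3eLpkVXiYic6TJFaJllRVZ5iYZmZURoiZmHd5qZiIiHd6t1ZVeZmJvUAVeaqVM1VniIh2ZlQzRndlRGeJmYiId3yWd2aJh3eYIUaYiHQ1ZWd4iHdmZWQ0QzNWd3iZmYh2aoiId4h2aJQRWamHVViYiYiId3d6p1QyJGZmZ4mZmId5iZmIh2eIcwSbyoZVi7qqmZiZiKy4ZENEREVWaJmYiJiJmZmXeJiGWsynZkWbqqqYhoiaq5h3ZmZmVVRWeIiJmIiZmqmZmqaL2kRWaKmZmZh1dmeZh4iImZh2ZmZneIiIiIiZqpmal6yUJZu8uoiJh2eFVnh2eImamZh3iHd3eIiIiImZmaqZqENq3d3Kh3d2aHVWZ2VniZmZqpmIiIiHeIiHeIiJqph2ZpzMzMp2ZmZ4d2ZmVHeIiIiZmYh3iId4iHd3eImrhVeIrLu7qHd3d4d5dmU0eId3d2Z5mYiHd3iIh3d4mqpkRnmru7mIiIiaq4lnUzZ4h3d3ZlaIiHZVaZiIh3mauERoh5q7qIiIiJzslmZEZ4h4d3dmZmZmVUVpd3iIiaqmRplUnMuHd4iIrJRUVWiYiIh3d2aIdmVVVmZmd4eJu4RYpRbOyFZniInJAkNFmqmHiHd2aJmZmIiIhnd3dom7ZoqDXP1zNWZ4isU2ZFiqmXeHd2eaq8zcy7qnd3d2iZmKu3fP1iJFZnmss2dlaamHeId3eau83d3czMd3d1WZh5rKjP1BNFZ3i91zZ2Z5l3eJh3iru8zLqqu8xWVURph2Z4m+6FVWZ4ib6RNnZniIiaqZq8y8y6hlZ5qkRVVpmHZmV5u5p1Z4iaqjFXdniImru7vMzMu6hCESRniZmsy6qph2iYh1Z4iIq4NXd3iIiaq7vMzLuqhRIzIRLMze7t3My6qqd3VpmIiKdYmZmImYqqq7u6qphSN4h1MrvN26mrqru6mahXqpmZiJqZmYmZiZqaqpmZdSJ5mZmGmruDEVZWmqmHdknJmqq3eJmIiZmYiZmZmYdBJ5mIiZmqpyABQ0VnZURGe7ermrEkZ3eImZmImIiZdCN5mIiImcqEIzRURTIiI1araMmKkjRWZ4iZmIiZmZhSSJmIiIiIl0M0R3dlMiNFd6dst4qFeHd3iJmIiJmYdTN5mYiIiHc0M0RYmYhmZ4mYh767u4aYiHiImYiZh2ZUNpmIiZmIiDMzNGqpmZmaqph3mnrdmZmIiImZmqhVZkNImIiIeIiIQzREi6iImaqZiHQjE3mKupqpmqmrdVZlM3iIiHZmd4hlREWrmIiJmZmIdCEyEjarzdvd3LdFdmQ2mZmXZnd3eGVVV7uIiIiZmZljMmUQAa3v7v/+tFZ2VEmpqZZnd3d3"/>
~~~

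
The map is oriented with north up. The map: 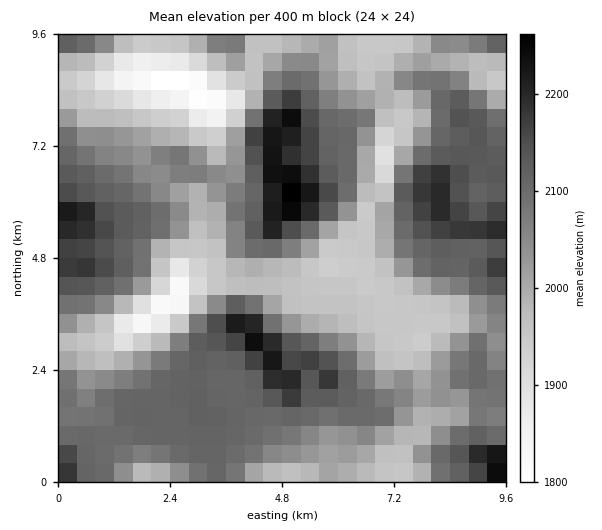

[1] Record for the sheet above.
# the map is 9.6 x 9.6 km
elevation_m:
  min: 1800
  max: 2270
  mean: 2050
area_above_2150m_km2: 10.4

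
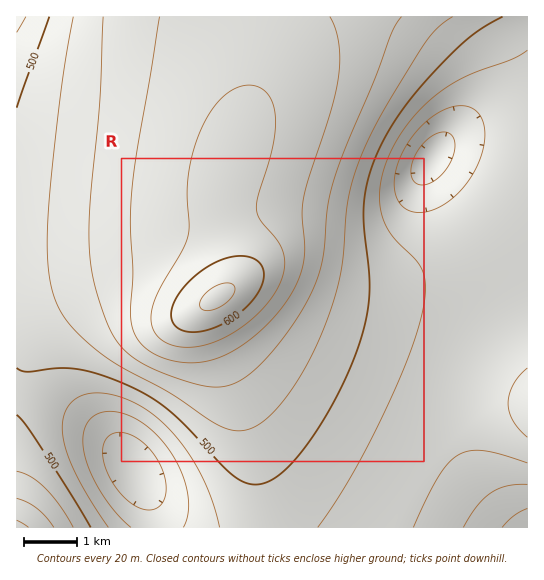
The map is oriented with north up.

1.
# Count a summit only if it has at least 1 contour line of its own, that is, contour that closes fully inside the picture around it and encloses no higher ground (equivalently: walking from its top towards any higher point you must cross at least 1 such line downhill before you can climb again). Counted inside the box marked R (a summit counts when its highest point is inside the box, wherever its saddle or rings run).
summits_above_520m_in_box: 1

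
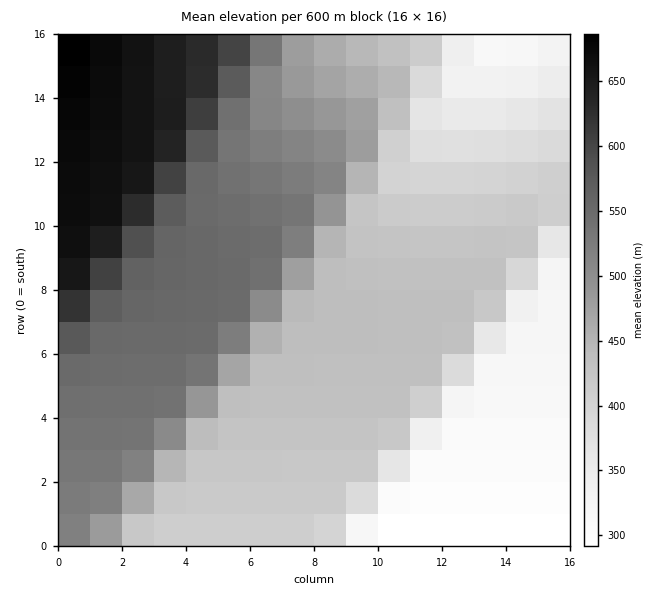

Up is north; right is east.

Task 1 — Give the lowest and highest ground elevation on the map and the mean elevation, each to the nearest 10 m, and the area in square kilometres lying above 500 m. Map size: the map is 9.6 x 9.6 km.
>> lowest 290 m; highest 700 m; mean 460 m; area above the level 33.8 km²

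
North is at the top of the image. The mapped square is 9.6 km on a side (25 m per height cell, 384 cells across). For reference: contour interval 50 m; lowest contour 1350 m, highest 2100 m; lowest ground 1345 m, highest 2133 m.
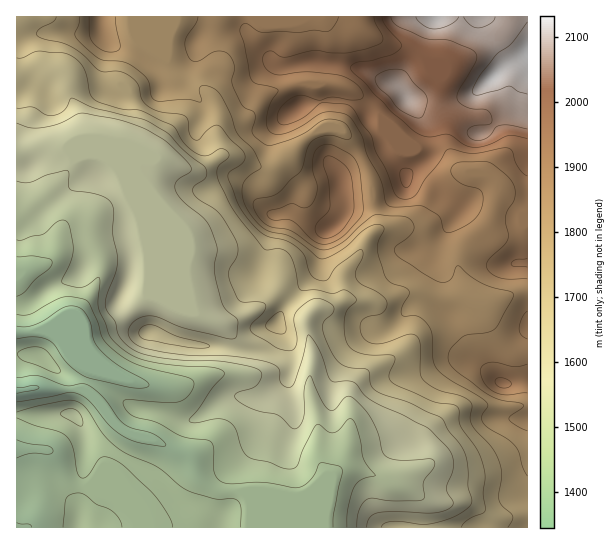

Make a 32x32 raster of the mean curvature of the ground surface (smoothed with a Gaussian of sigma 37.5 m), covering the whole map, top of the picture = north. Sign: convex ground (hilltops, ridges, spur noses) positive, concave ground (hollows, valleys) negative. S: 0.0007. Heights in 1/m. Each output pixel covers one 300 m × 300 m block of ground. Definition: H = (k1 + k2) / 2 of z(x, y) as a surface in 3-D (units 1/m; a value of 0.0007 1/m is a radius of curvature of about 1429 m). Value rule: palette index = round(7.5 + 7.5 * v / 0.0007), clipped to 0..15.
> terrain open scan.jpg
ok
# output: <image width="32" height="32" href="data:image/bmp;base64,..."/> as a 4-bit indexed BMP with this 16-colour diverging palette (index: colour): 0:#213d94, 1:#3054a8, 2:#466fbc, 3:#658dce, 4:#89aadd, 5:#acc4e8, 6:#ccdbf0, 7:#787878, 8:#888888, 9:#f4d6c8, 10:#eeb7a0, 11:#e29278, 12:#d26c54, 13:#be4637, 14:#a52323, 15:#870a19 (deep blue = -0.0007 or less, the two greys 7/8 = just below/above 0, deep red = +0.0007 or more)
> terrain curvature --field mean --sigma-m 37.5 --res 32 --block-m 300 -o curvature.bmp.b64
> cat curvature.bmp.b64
<image width="32" height="32" href="data:image/bmp;base64,Qk12AgAAAAAAAHYAAAAoAAAAIAAAACAAAAABAAQAAAAAAAACAAATCwAAEwsAABAAAAAAAAAAlD0hAKhUMAC8b0YAzo1lAN2qiQDoxKwA8NvMAHh4eACIiIgAyNb0AKC37gB4kuIAVGzSADdGvgAjI6UAGQqHAHV7iHd3d5lnd3Vq7ty710eWeXd3d5mJZ3d1aoZSETiph5d3d3mWVVVWZmtySKl5mJmIh3ipdZmXi3VFVmVWdnl2N5arlUWImKs3V6qWNWd4VDfLYhJmV5iLSGaIh2d3Z5qr4xZ762Z3bElVhmVpvsze/3C/6nqomHwsRGZXcUQiAAEqtTNGvKiLDUfKiaZa+aX8hSEzIRITnBqFi7h5rum+wnM2d4doqYwItzRmvKhVqzdGr+//+mWNCpvXJah3ZyF3GK/7ZCK/9juMnHWIdnvZIR2jYkVYMuUDimi4qXZqjqdZ9Gd2aqdcRzM2ZmZlNUi9kth4dnu6R8xMuXenZ5VDOaKZeHaJmlSoNXeKlYvtmFh1qHd1ZmYAekCNuIV2aKlYd7d3ZXcniv/wBWWYVnd6dmandkZkj/p47VYlbKSXdphnh3SchfmJOcgs1rnGaJdpq3dpymu2Wkj1CfSGZ0e6h5d3dgCKdkSd00zbYSN7Z3d3d1BvQDpBr4HZRoSDNpVVZlI17DnbowQCtzl5/2VppTImaFpYWP9QD5GbdlWrqeeu+fqLSJSv//kZ+XiliKl0m2LLpUmlIQIA38dG7GdnUmYXx3eVjNqKv7uUdG2nk0J8u3aZZJyJ24h2dVQmmcu8z4V2m3eolWRVE0ZXqFhnZY5Hd0lolVZmdW/N2Zl2"/>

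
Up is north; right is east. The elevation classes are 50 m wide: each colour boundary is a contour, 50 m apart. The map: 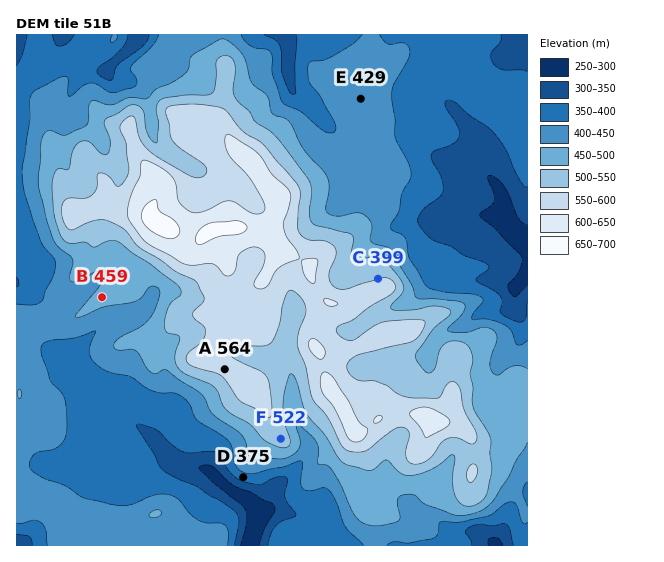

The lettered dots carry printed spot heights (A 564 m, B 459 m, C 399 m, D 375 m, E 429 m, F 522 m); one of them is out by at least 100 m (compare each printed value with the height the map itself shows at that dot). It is C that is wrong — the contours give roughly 549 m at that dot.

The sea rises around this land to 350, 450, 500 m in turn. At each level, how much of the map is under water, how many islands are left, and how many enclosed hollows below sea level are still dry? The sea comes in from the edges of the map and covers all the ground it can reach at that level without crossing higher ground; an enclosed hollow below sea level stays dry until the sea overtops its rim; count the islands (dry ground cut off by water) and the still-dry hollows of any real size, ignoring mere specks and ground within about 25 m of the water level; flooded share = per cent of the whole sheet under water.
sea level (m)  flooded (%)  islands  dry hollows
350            9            0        0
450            54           0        0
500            68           1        0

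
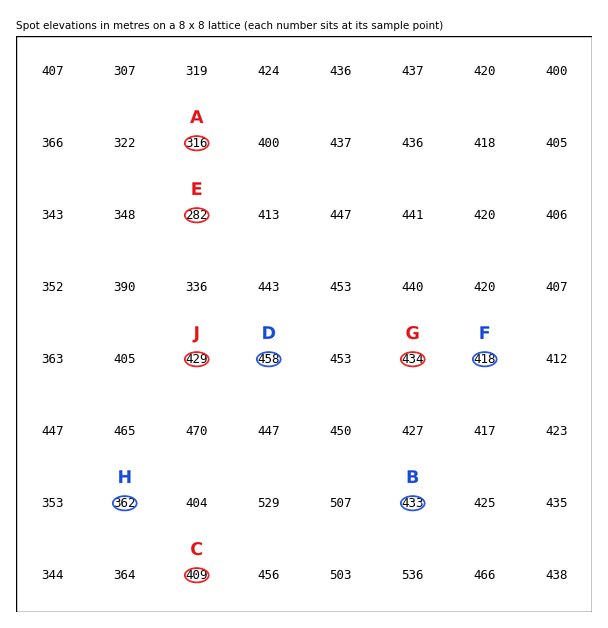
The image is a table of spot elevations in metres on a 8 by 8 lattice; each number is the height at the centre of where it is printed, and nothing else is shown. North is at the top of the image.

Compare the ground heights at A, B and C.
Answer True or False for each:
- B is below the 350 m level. False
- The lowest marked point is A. True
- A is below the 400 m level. True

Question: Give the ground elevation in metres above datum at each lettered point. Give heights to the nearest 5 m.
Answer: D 460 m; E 280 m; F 420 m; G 435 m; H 360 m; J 430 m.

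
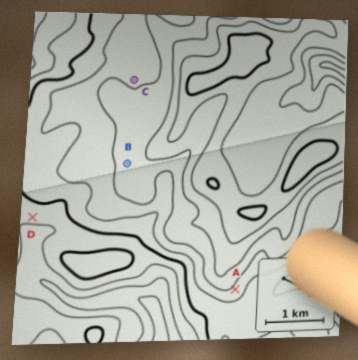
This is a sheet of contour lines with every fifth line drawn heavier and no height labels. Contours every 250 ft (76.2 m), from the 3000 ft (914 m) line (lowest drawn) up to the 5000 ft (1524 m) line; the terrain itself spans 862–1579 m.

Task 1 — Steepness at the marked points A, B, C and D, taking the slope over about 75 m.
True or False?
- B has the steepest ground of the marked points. False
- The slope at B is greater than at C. True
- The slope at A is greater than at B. True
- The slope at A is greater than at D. True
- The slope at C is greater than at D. False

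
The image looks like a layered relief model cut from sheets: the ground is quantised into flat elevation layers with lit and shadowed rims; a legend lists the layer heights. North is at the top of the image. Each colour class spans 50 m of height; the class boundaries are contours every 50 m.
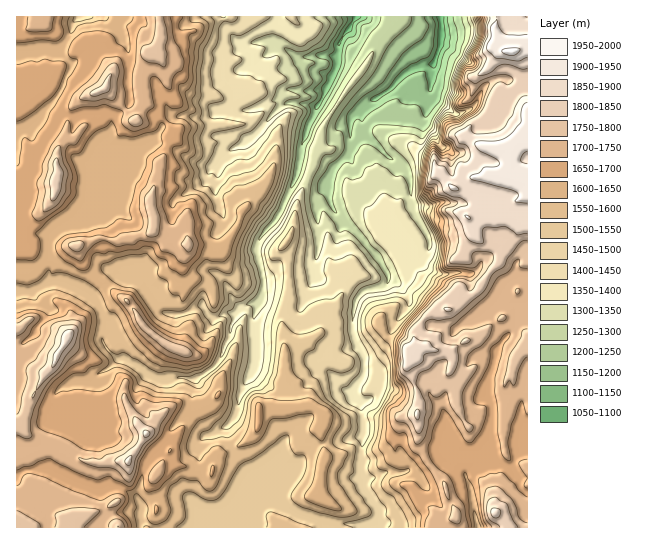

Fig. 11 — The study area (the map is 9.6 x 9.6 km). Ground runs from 1080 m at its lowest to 1970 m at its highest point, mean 1580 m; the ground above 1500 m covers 64.7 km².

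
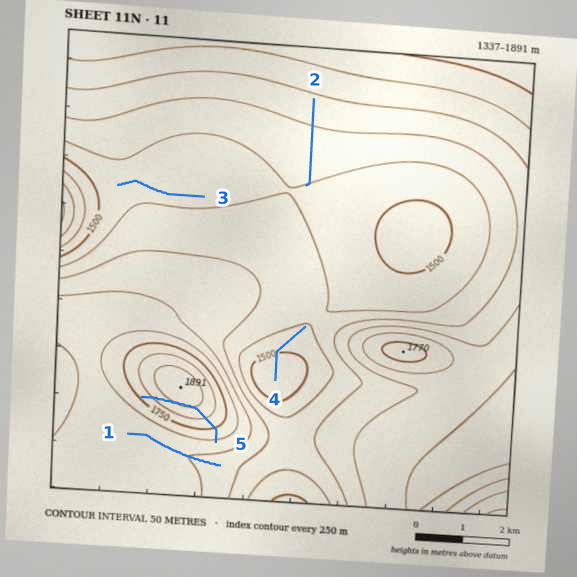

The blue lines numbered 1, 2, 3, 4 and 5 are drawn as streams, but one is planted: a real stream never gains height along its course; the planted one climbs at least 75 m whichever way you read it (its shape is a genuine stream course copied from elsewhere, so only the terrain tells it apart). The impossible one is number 5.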